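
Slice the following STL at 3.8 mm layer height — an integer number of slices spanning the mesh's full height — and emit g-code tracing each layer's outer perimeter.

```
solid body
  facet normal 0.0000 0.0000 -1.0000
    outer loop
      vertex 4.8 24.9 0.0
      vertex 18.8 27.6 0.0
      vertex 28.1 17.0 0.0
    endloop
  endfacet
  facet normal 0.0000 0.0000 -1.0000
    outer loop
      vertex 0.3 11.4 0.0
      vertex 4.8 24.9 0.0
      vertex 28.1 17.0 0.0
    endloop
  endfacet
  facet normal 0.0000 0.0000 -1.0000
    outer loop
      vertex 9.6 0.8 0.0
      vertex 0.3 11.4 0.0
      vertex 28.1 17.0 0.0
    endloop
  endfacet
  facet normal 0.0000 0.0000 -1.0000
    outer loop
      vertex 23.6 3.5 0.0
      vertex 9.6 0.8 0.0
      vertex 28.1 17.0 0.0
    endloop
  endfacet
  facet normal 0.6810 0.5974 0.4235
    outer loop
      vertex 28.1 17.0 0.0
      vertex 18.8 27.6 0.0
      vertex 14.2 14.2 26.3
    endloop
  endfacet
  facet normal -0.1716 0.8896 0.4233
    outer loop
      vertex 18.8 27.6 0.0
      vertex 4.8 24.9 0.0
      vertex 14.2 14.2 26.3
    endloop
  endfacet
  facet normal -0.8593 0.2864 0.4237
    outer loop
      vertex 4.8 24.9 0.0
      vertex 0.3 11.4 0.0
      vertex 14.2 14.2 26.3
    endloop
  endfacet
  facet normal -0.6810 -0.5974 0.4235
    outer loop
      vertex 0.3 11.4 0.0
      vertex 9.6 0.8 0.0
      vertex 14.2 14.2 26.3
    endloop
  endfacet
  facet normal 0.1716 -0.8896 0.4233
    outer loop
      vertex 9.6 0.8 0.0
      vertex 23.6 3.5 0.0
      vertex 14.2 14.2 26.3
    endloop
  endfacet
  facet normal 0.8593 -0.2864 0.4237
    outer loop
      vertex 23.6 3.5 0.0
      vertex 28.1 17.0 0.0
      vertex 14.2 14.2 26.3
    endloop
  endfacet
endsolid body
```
; perimeter-only toolpath
G21 ; units = mm
G90 ; absolute positioning
G28 ; home
; layer 1
G0 Z3.8
G0 X26.1 Y16.6
G1 X18.1 Y25.7
G1 X6.1 Y23.4
G1 X2.3 Y11.8
G1 X10.3 Y2.7
G1 X22.3 Y5.0
G1 X26.1 Y16.6
; layer 2
G0 Z7.5
G0 X24.1 Y16.2
G1 X17.5 Y23.8
G1 X7.5 Y21.8
G1 X4.3 Y12.2
G1 X10.9 Y4.6
G1 X20.9 Y6.6
G1 X24.1 Y16.2
; layer 3
G0 Z11.3
G0 X22.1 Y15.8
G1 X16.8 Y21.9
G1 X8.8 Y20.3
G1 X6.3 Y12.6
G1 X11.6 Y6.5
G1 X19.6 Y8.1
G1 X22.1 Y15.8
; layer 4
G0 Z15.0
G0 X20.2 Y15.4
G1 X16.2 Y19.9
G1 X10.2 Y18.8
G1 X8.2 Y13.0
G1 X12.2 Y8.5
G1 X18.2 Y9.6
G1 X20.2 Y15.4
; layer 5
G0 Z18.8
G0 X18.2 Y15.0
G1 X15.5 Y18.0
G1 X11.5 Y17.3
G1 X10.2 Y13.4
G1 X12.9 Y10.4
G1 X16.9 Y11.1
G1 X18.2 Y15.0
; layer 6
G0 Z22.5
G0 X16.2 Y14.6
G1 X14.9 Y16.1
G1 X12.9 Y15.7
G1 X12.2 Y13.8
G1 X13.5 Y12.3
G1 X15.5 Y12.7
G1 X16.2 Y14.6
M2 ; end

The solid is a regular 6-sided pyramid, base circumscribed radius ≈ 14.2 mm, apex at z ≈ 26.3 mm. Slicing at Δz = 3.8 mm — 7 equal slices spanning the solid's height, so layer i sits at z = i·h/7 — gives 6 non-empty perimeters. Each is a 6-segment closed polygon; G0 lifts to the layer z and rapids to the start vertex, then G1 traces the edges. The cross-section shrinks linearly with z (the slice at the apex is degenerate and omitted).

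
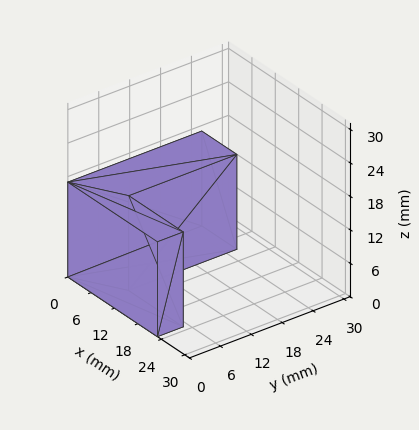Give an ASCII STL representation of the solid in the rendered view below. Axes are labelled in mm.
Reading the render: the shape is an L-shaped prism: outer 23 × 26 mm, arm thicknesses ≈ 5 mm (horizontal) and 9 mm (vertical), extruded 17 mm in z (dimensions read to the nearest mm from the axis ticks). For the STL, each face is triangulated and given an outward normal.

solid part
  facet normal 0.0000 0.0000 -1.0000
    outer loop
      vertex 23.0 5.0 0.0
      vertex 23.0 0.0 0.0
      vertex 0.0 0.0 0.0
    endloop
  endfacet
  facet normal 0.0000 0.0000 -1.0000
    outer loop
      vertex 9.0 5.0 0.0
      vertex 23.0 5.0 0.0
      vertex 0.0 0.0 0.0
    endloop
  endfacet
  facet normal 0.0000 0.0000 -1.0000
    outer loop
      vertex 9.0 26.0 0.0
      vertex 9.0 5.0 0.0
      vertex 0.0 0.0 0.0
    endloop
  endfacet
  facet normal 0.0000 0.0000 -1.0000
    outer loop
      vertex 0.0 26.0 0.0
      vertex 9.0 26.0 0.0
      vertex 0.0 0.0 0.0
    endloop
  endfacet
  facet normal 0.0000 0.0000 1.0000
    outer loop
      vertex 0.0 0.0 17.0
      vertex 23.0 0.0 17.0
      vertex 23.0 5.0 17.0
    endloop
  endfacet
  facet normal 0.0000 0.0000 1.0000
    outer loop
      vertex 0.0 0.0 17.0
      vertex 23.0 5.0 17.0
      vertex 9.0 5.0 17.0
    endloop
  endfacet
  facet normal 0.0000 0.0000 1.0000
    outer loop
      vertex 0.0 0.0 17.0
      vertex 9.0 5.0 17.0
      vertex 9.0 26.0 17.0
    endloop
  endfacet
  facet normal 0.0000 0.0000 1.0000
    outer loop
      vertex 0.0 0.0 17.0
      vertex 9.0 26.0 17.0
      vertex 0.0 26.0 17.0
    endloop
  endfacet
  facet normal 0.0000 -1.0000 0.0000
    outer loop
      vertex 0.0 0.0 0.0
      vertex 23.0 0.0 0.0
      vertex 23.0 0.0 17.0
    endloop
  endfacet
  facet normal 0.0000 -1.0000 0.0000
    outer loop
      vertex 0.0 0.0 0.0
      vertex 23.0 0.0 17.0
      vertex 0.0 0.0 17.0
    endloop
  endfacet
  facet normal 1.0000 0.0000 0.0000
    outer loop
      vertex 23.0 0.0 0.0
      vertex 23.0 5.0 0.0
      vertex 23.0 5.0 17.0
    endloop
  endfacet
  facet normal 1.0000 0.0000 0.0000
    outer loop
      vertex 23.0 0.0 0.0
      vertex 23.0 5.0 17.0
      vertex 23.0 0.0 17.0
    endloop
  endfacet
  facet normal 0.0000 1.0000 0.0000
    outer loop
      vertex 23.0 5.0 0.0
      vertex 9.0 5.0 0.0
      vertex 9.0 5.0 17.0
    endloop
  endfacet
  facet normal 0.0000 1.0000 0.0000
    outer loop
      vertex 23.0 5.0 0.0
      vertex 9.0 5.0 17.0
      vertex 23.0 5.0 17.0
    endloop
  endfacet
  facet normal 1.0000 0.0000 0.0000
    outer loop
      vertex 9.0 5.0 0.0
      vertex 9.0 26.0 0.0
      vertex 9.0 26.0 17.0
    endloop
  endfacet
  facet normal 1.0000 0.0000 0.0000
    outer loop
      vertex 9.0 5.0 0.0
      vertex 9.0 26.0 17.0
      vertex 9.0 5.0 17.0
    endloop
  endfacet
  facet normal 0.0000 1.0000 0.0000
    outer loop
      vertex 9.0 26.0 0.0
      vertex 0.0 26.0 0.0
      vertex 0.0 26.0 17.0
    endloop
  endfacet
  facet normal 0.0000 1.0000 0.0000
    outer loop
      vertex 9.0 26.0 0.0
      vertex 0.0 26.0 17.0
      vertex 9.0 26.0 17.0
    endloop
  endfacet
  facet normal -1.0000 0.0000 0.0000
    outer loop
      vertex 0.0 26.0 0.0
      vertex 0.0 0.0 0.0
      vertex 0.0 0.0 17.0
    endloop
  endfacet
  facet normal -1.0000 0.0000 0.0000
    outer loop
      vertex 0.0 26.0 0.0
      vertex 0.0 0.0 17.0
      vertex 0.0 26.0 17.0
    endloop
  endfacet
endsolid part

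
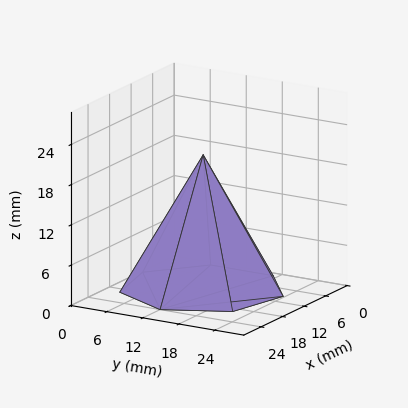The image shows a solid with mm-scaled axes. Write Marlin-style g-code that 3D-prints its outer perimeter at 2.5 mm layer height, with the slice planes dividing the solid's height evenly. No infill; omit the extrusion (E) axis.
Reading the render: the shape is a regular 7-sided pyramid, base circumscribed radius ≈ 12 mm, apex at z ≈ 20 mm (dimensions read to the nearest mm from the axis ticks). For the g-code, the solid's height is divided into equal slices at the stated Δz and each level perimeter traced with G1 moves after a G0 lift.

; perimeter-only toolpath
G21 ; units = mm
G90 ; absolute positioning
G28 ; home
; layer 1
G0 Z2.5
G0 X22.5 Y12.0
G1 X18.6 Y20.2
G1 X9.6 Y22.2
G1 X2.5 Y16.5
G1 X2.5 Y7.5
G1 X9.6 Y1.8
G1 X18.6 Y3.8
G1 X22.5 Y12.0
; layer 2
G0 Z5.0
G0 X21.0 Y12.0
G1 X17.6 Y19.0
G1 X10.0 Y20.8
G1 X3.9 Y15.9
G1 X3.9 Y8.1
G1 X10.0 Y3.2
G1 X17.6 Y5.0
G1 X21.0 Y12.0
; layer 3
G0 Z7.5
G0 X19.5 Y12.0
G1 X16.7 Y17.9
G1 X10.3 Y19.3
G1 X5.2 Y15.2
G1 X5.2 Y8.8
G1 X10.3 Y4.7
G1 X16.7 Y6.1
G1 X19.5 Y12.0
; layer 4
G0 Z10.0
G0 X18.0 Y12.0
G1 X15.8 Y16.7
G1 X10.7 Y17.9
G1 X6.6 Y14.6
G1 X6.6 Y9.4
G1 X10.7 Y6.2
G1 X15.8 Y7.3
G1 X18.0 Y12.0
; layer 5
G0 Z12.5
G0 X16.5 Y12.0
G1 X14.8 Y15.5
G1 X11.0 Y16.4
G1 X8.0 Y13.9
G1 X8.0 Y10.1
G1 X11.0 Y7.6
G1 X14.8 Y8.5
G1 X16.5 Y12.0
; layer 6
G0 Z15.0
G0 X15.0 Y12.0
G1 X13.9 Y14.3
G1 X11.3 Y14.9
G1 X9.3 Y13.3
G1 X9.3 Y10.7
G1 X11.3 Y9.1
G1 X13.9 Y9.7
G1 X15.0 Y12.0
; layer 7
G0 Z17.5
G0 X13.5 Y12.0
G1 X12.9 Y13.2
G1 X11.7 Y13.5
G1 X10.7 Y12.7
G1 X10.7 Y11.3
G1 X11.7 Y10.5
G1 X12.9 Y10.8
G1 X13.5 Y12.0
M2 ; end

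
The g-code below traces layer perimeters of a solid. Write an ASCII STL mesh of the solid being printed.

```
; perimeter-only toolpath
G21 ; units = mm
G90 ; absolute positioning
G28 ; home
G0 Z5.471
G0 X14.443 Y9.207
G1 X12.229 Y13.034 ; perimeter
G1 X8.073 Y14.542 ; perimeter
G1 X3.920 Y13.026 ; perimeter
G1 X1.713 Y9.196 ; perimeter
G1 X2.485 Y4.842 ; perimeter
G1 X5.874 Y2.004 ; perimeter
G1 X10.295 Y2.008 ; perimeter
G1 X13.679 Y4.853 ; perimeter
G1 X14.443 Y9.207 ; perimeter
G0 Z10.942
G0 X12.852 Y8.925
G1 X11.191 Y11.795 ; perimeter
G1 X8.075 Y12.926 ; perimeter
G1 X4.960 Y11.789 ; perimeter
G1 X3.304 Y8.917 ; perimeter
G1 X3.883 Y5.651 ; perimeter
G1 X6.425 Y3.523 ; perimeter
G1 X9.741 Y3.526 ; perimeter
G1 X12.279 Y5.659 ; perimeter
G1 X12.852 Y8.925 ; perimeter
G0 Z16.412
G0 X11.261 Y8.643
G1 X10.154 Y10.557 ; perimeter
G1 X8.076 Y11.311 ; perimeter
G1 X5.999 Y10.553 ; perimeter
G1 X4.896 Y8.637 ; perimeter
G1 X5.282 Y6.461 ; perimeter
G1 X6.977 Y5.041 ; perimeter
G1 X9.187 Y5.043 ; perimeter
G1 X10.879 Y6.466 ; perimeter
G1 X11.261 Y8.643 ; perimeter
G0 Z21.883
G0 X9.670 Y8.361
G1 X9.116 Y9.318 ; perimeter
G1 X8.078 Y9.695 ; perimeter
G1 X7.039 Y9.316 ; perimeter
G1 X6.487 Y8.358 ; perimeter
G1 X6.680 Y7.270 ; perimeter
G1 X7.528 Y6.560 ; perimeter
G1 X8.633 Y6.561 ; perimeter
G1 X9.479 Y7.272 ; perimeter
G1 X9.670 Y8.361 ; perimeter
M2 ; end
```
solid part
  facet normal 0.0000 0.0000 -1.0000
    outer loop
      vertex 8.072 16.158 0.000
      vertex 13.266 14.273 0.000
      vertex 16.034 9.489 0.000
    endloop
  endfacet
  facet normal 0.0000 0.0000 -1.0000
    outer loop
      vertex 2.880 14.263 0.000
      vertex 8.072 16.158 0.000
      vertex 16.034 9.489 0.000
    endloop
  endfacet
  facet normal 0.0000 0.0000 -1.0000
    outer loop
      vertex 0.121 9.475 0.000
      vertex 2.880 14.263 0.000
      vertex 16.034 9.489 0.000
    endloop
  endfacet
  facet normal 0.0000 0.0000 -1.0000
    outer loop
      vertex 1.086 4.033 0.000
      vertex 0.121 9.475 0.000
      vertex 16.034 9.489 0.000
    endloop
  endfacet
  facet normal 0.0000 0.0000 -1.0000
    outer loop
      vertex 5.323 0.485 0.000
      vertex 1.086 4.033 0.000
      vertex 16.034 9.489 0.000
    endloop
  endfacet
  facet normal 0.0000 0.0000 -1.0000
    outer loop
      vertex 10.849 0.490 0.000
      vertex 5.323 0.485 0.000
      vertex 16.034 9.489 0.000
    endloop
  endfacet
  facet normal 0.0000 0.0000 -1.0000
    outer loop
      vertex 15.079 4.046 0.000
      vertex 10.849 0.490 0.000
      vertex 16.034 9.489 0.000
    endloop
  endfacet
  facet normal 0.8340 0.4826 0.2674
    outer loop
      vertex 16.034 9.489 0.000
      vertex 13.266 14.273 0.000
      vertex 8.079 8.079 27.354
    endloop
  endfacet
  facet normal 0.3287 0.9058 0.2674
    outer loop
      vertex 13.266 14.273 0.000
      vertex 8.072 16.158 0.000
      vertex 8.079 8.079 27.354
    endloop
  endfacet
  facet normal -0.3304 0.9052 0.2674
    outer loop
      vertex 8.072 16.158 0.000
      vertex 2.880 14.263 0.000
      vertex 8.079 8.079 27.354
    endloop
  endfacet
  facet normal -0.8349 0.4811 0.2674
    outer loop
      vertex 2.880 14.263 0.000
      vertex 0.121 9.475 0.000
      vertex 8.079 8.079 27.354
    endloop
  endfacet
  facet normal -0.9488 -0.1682 0.2674
    outer loop
      vertex 0.121 9.475 0.000
      vertex 1.086 4.033 0.000
      vertex 8.079 8.079 27.354
    endloop
  endfacet
  facet normal -0.6186 -0.7388 0.2674
    outer loop
      vertex 1.086 4.033 0.000
      vertex 5.323 0.485 0.000
      vertex 8.079 8.079 27.354
    endloop
  endfacet
  facet normal 0.0009 -0.9636 0.2674
    outer loop
      vertex 5.323 0.485 0.000
      vertex 10.849 0.490 0.000
      vertex 8.079 8.079 27.354
    endloop
  endfacet
  facet normal 0.6201 -0.7376 0.2674
    outer loop
      vertex 10.849 0.490 0.000
      vertex 15.079 4.046 0.000
      vertex 8.079 8.079 27.354
    endloop
  endfacet
  facet normal 0.9491 -0.1665 0.2674
    outer loop
      vertex 15.079 4.046 0.000
      vertex 16.034 9.489 0.000
      vertex 8.079 8.079 27.354
    endloop
  endfacet
endsolid part

The G0 Z moves step by Δz≈5.471 mm. The G1 loops shrink linearly with z, so the solid tapers from its base footprint up to z≈27.4. Closing with a flat bottom cap and the tapered top and triangulating gives 16 facets — a regular 9-sided pyramid, base circumscribed radius ≈ 8.08 mm, apex at z ≈ 27.4 mm.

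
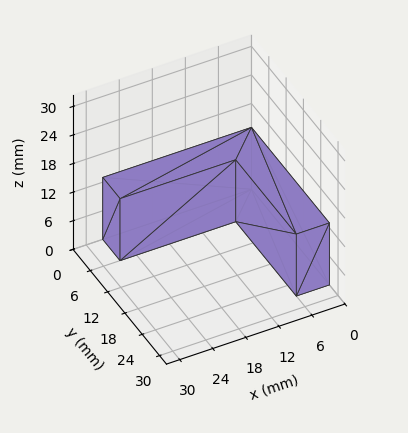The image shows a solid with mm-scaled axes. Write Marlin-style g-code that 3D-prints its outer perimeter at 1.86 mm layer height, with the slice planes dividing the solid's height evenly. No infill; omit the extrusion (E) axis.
Reading the render: the shape is an L-shaped prism: outer 27 × 27 mm, arm thicknesses ≈ 6 mm (horizontal) and 6 mm (vertical), extruded 13 mm in z (dimensions read to the nearest mm from the axis ticks). For the g-code, the solid's height is divided into equal slices at the stated Δz and each level perimeter traced with G1 moves after a G0 lift.

; perimeter-only toolpath
G21 ; units = mm
G90 ; absolute positioning
G28 ; home
; layer 1
G0 Z1.86
G0 X0.00 Y0.00
G1 X27.00 Y0.00
G1 X27.00 Y6.00
G1 X6.00 Y6.00
G1 X6.00 Y27.00
G1 X0.00 Y27.00
G1 X0.00 Y0.00
; layer 2
G0 Z3.71
G0 X0.00 Y0.00
G1 X27.00 Y0.00
G1 X27.00 Y6.00
G1 X6.00 Y6.00
G1 X6.00 Y27.00
G1 X0.00 Y27.00
G1 X0.00 Y0.00
; layer 3
G0 Z5.57
G0 X0.00 Y0.00
G1 X27.00 Y0.00
G1 X27.00 Y6.00
G1 X6.00 Y6.00
G1 X6.00 Y27.00
G1 X0.00 Y27.00
G1 X0.00 Y0.00
; layer 4
G0 Z7.43
G0 X0.00 Y0.00
G1 X27.00 Y0.00
G1 X27.00 Y6.00
G1 X6.00 Y6.00
G1 X6.00 Y27.00
G1 X0.00 Y27.00
G1 X0.00 Y0.00
; layer 5
G0 Z9.29
G0 X0.00 Y0.00
G1 X27.00 Y0.00
G1 X27.00 Y6.00
G1 X6.00 Y6.00
G1 X6.00 Y27.00
G1 X0.00 Y27.00
G1 X0.00 Y0.00
; layer 6
G0 Z11.14
G0 X0.00 Y0.00
G1 X27.00 Y0.00
G1 X27.00 Y6.00
G1 X6.00 Y6.00
G1 X6.00 Y27.00
G1 X0.00 Y27.00
G1 X0.00 Y0.00
; layer 7
G0 Z13.00
G0 X0.00 Y0.00
G1 X27.00 Y0.00
G1 X27.00 Y6.00
G1 X6.00 Y6.00
G1 X6.00 Y27.00
G1 X0.00 Y27.00
G1 X0.00 Y0.00
M2 ; end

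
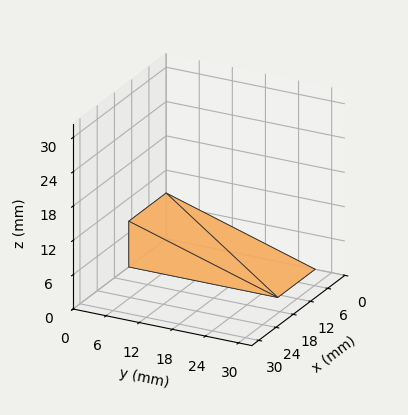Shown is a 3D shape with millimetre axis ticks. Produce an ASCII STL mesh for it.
Reading the render: the shape is a wedge (ramp): 13 × 27 mm base, rising to 8 mm along the y=0 edge and sloping linearly to z=0 at y=27 (dimensions read to the nearest mm from the axis ticks). For the STL, each face is triangulated and given an outward normal.

solid part
  facet normal 0.0000 0.0000 -1.0000
    outer loop
      vertex 13.00 27.00 0.00
      vertex 13.00 0.00 0.00
      vertex 0.00 0.00 0.00
    endloop
  endfacet
  facet normal 0.0000 0.0000 -1.0000
    outer loop
      vertex 0.00 27.00 0.00
      vertex 13.00 27.00 0.00
      vertex 0.00 0.00 0.00
    endloop
  endfacet
  facet normal 0.0000 -1.0000 0.0000
    outer loop
      vertex 0.00 0.00 0.00
      vertex 13.00 0.00 0.00
      vertex 13.00 0.00 8.00
    endloop
  endfacet
  facet normal 0.0000 -1.0000 0.0000
    outer loop
      vertex 0.00 0.00 0.00
      vertex 13.00 0.00 8.00
      vertex 0.00 0.00 8.00
    endloop
  endfacet
  facet normal 0.0000 0.2841 0.9588
    outer loop
      vertex 0.00 0.00 8.00
      vertex 13.00 0.00 8.00
      vertex 13.00 27.00 0.00
    endloop
  endfacet
  facet normal 0.0000 0.2841 0.9588
    outer loop
      vertex 0.00 0.00 8.00
      vertex 13.00 27.00 0.00
      vertex 0.00 27.00 0.00
    endloop
  endfacet
  facet normal -1.0000 0.0000 0.0000
    outer loop
      vertex 0.00 0.00 8.00
      vertex 0.00 27.00 0.00
      vertex 0.00 0.00 0.00
    endloop
  endfacet
  facet normal 1.0000 0.0000 0.0000
    outer loop
      vertex 13.00 0.00 0.00
      vertex 13.00 27.00 0.00
      vertex 13.00 0.00 8.00
    endloop
  endfacet
endsolid part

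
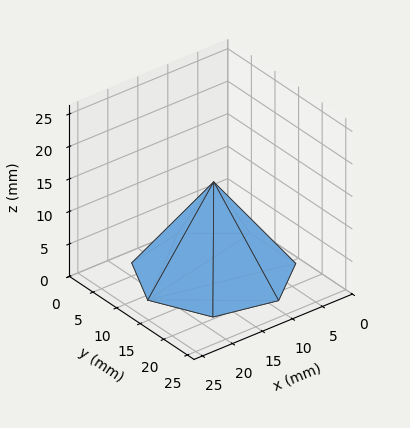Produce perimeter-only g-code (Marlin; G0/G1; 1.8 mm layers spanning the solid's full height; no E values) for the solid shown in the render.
Reading the render: the shape is a regular 7-sided pyramid, base circumscribed radius ≈ 11 mm, apex at z ≈ 14 mm (dimensions read to the nearest mm from the axis ticks). For the g-code, the solid's height is divided into equal slices at the stated Δz and each level perimeter traced with G1 moves after a G0 lift.

; perimeter-only toolpath
G21 ; units = mm
G90 ; absolute positioning
G28 ; home
; layer 1
G0 Z1.8
G0 X20.6 Y11.0
G1 X17.0 Y18.5
G1 X8.9 Y20.4
G1 X2.3 Y15.2
G1 X2.3 Y6.8
G1 X8.9 Y1.6
G1 X17.0 Y3.5
G1 X20.6 Y11.0
; layer 2
G0 Z3.5
G0 X19.2 Y11.0
G1 X16.2 Y17.5
G1 X9.2 Y19.0
G1 X3.6 Y14.6
G1 X3.6 Y7.4
G1 X9.2 Y3.0
G1 X16.2 Y4.5
G1 X19.2 Y11.0
; layer 3
G0 Z5.2
G0 X17.9 Y11.0
G1 X15.3 Y16.4
G1 X9.5 Y17.7
G1 X4.8 Y14.0
G1 X4.8 Y8.0
G1 X9.5 Y4.3
G1 X15.3 Y5.6
G1 X17.9 Y11.0
; layer 4
G0 Z7.0
G0 X16.5 Y11.0
G1 X14.4 Y15.3
G1 X9.8 Y16.4
G1 X6.0 Y13.4
G1 X6.0 Y8.6
G1 X9.8 Y5.7
G1 X14.4 Y6.7
G1 X16.5 Y11.0
; layer 5
G0 Z8.8
G0 X15.1 Y11.0
G1 X13.6 Y14.2
G1 X10.1 Y15.0
G1 X7.3 Y12.8
G1 X7.3 Y9.2
G1 X10.1 Y7.0
G1 X13.6 Y7.8
G1 X15.1 Y11.0
; layer 6
G0 Z10.5
G0 X13.8 Y11.0
G1 X12.7 Y13.2
G1 X10.4 Y13.7
G1 X8.5 Y12.2
G1 X8.5 Y9.8
G1 X10.4 Y8.3
G1 X12.7 Y8.8
G1 X13.8 Y11.0
; layer 7
G0 Z12.2
G0 X12.4 Y11.0
G1 X11.9 Y12.1
G1 X10.7 Y12.3
G1 X9.8 Y11.6
G1 X9.8 Y10.4
G1 X10.7 Y9.7
G1 X11.9 Y9.9
G1 X12.4 Y11.0
M2 ; end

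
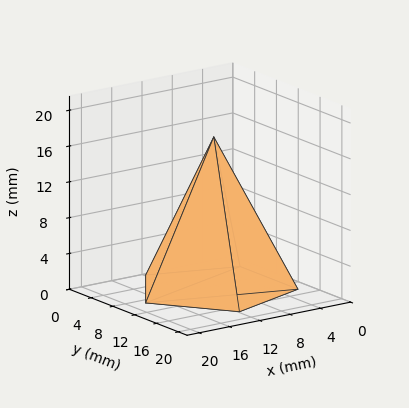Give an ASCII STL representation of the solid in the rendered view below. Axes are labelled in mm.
Reading the render: the shape is a regular 5-sided pyramid, base circumscribed radius ≈ 9 mm, apex at z ≈ 17 mm (dimensions read to the nearest mm from the axis ticks). For the STL, each face is triangulated and given an outward normal.

solid part
  facet normal 0.0000 0.0000 -1.0000
    outer loop
      vertex 1.7 14.3 0.0
      vertex 11.8 17.6 0.0
      vertex 18.0 9.0 0.0
    endloop
  endfacet
  facet normal 0.0000 0.0000 -1.0000
    outer loop
      vertex 1.7 3.7 0.0
      vertex 1.7 14.3 0.0
      vertex 18.0 9.0 0.0
    endloop
  endfacet
  facet normal 0.0000 0.0000 -1.0000
    outer loop
      vertex 11.8 0.4 0.0
      vertex 1.7 3.7 0.0
      vertex 18.0 9.0 0.0
    endloop
  endfacet
  facet normal 0.7454 0.5373 0.3946
    outer loop
      vertex 18.0 9.0 0.0
      vertex 11.8 17.6 0.0
      vertex 9.0 9.0 17.0
    endloop
  endfacet
  facet normal -0.2853 0.8733 0.3948
    outer loop
      vertex 11.8 17.6 0.0
      vertex 1.7 14.3 0.0
      vertex 9.0 9.0 17.0
    endloop
  endfacet
  facet normal -0.9189 0.0000 0.3946
    outer loop
      vertex 1.7 14.3 0.0
      vertex 1.7 3.7 0.0
      vertex 9.0 9.0 17.0
    endloop
  endfacet
  facet normal -0.2853 -0.8733 0.3948
    outer loop
      vertex 1.7 3.7 0.0
      vertex 11.8 0.4 0.0
      vertex 9.0 9.0 17.0
    endloop
  endfacet
  facet normal 0.7454 -0.5373 0.3946
    outer loop
      vertex 11.8 0.4 0.0
      vertex 18.0 9.0 0.0
      vertex 9.0 9.0 17.0
    endloop
  endfacet
endsolid part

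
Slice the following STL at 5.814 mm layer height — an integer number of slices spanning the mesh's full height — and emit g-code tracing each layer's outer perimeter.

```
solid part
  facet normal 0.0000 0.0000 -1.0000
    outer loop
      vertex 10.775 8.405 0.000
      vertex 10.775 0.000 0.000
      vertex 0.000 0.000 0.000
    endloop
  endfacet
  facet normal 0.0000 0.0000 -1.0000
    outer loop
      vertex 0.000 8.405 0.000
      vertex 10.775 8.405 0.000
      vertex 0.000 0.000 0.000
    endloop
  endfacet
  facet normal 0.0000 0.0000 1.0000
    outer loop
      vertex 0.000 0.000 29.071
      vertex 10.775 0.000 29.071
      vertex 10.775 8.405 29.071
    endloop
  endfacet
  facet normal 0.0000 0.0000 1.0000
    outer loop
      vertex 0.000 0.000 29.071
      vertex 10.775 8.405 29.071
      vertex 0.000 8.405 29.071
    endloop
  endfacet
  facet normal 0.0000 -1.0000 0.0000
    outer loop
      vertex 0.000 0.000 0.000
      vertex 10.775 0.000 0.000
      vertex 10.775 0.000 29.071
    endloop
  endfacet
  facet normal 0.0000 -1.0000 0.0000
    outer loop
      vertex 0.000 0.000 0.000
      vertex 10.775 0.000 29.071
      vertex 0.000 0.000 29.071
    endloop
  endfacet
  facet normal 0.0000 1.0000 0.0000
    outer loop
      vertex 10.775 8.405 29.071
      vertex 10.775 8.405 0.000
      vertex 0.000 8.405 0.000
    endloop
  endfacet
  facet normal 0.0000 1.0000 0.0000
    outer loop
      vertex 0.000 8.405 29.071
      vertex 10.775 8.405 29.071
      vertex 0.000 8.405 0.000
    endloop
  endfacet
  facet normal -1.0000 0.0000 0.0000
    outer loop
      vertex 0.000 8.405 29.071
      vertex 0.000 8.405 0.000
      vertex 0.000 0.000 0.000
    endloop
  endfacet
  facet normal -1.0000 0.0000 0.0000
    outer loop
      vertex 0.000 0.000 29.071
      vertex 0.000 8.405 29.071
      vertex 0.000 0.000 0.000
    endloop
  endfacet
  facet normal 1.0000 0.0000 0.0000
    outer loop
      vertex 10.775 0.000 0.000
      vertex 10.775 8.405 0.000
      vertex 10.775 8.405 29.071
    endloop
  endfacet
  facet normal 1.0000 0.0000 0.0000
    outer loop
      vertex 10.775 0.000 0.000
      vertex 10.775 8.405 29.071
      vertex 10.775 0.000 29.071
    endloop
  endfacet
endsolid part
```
; perimeter-only toolpath
G21 ; units = mm
G90 ; absolute positioning
G28 ; home
; layer 1
G0 Z5.814
G0 X0.000 Y0.000
G1 X10.775 Y0.000
G1 X10.775 Y8.405
G1 X0.000 Y8.405
G1 X0.000 Y0.000
; layer 2
G0 Z11.628
G0 X0.000 Y0.000
G1 X10.775 Y0.000
G1 X10.775 Y8.405
G1 X0.000 Y8.405
G1 X0.000 Y0.000
; layer 3
G0 Z17.443
G0 X0.000 Y0.000
G1 X10.775 Y0.000
G1 X10.775 Y8.405
G1 X0.000 Y8.405
G1 X0.000 Y0.000
; layer 4
G0 Z23.257
G0 X0.000 Y0.000
G1 X10.775 Y0.000
G1 X10.775 Y8.405
G1 X0.000 Y8.405
G1 X0.000 Y0.000
; layer 5
G0 Z29.071
G0 X0.000 Y0.000
G1 X10.775 Y0.000
G1 X10.775 Y8.405
G1 X0.000 Y8.405
G1 X0.000 Y0.000
M2 ; end

The solid is a rectangular box, roughly 10.8 × 8.4 mm footprint and 29.1 mm tall. Slicing at Δz = 5.814 mm — 5 equal slices spanning the solid's height, so layer i sits at z = i·h/5 — gives 5 non-empty perimeters. Each is a 4-segment closed polygon; G0 lifts to the layer z and rapids to the start vertex, then G1 traces the edges.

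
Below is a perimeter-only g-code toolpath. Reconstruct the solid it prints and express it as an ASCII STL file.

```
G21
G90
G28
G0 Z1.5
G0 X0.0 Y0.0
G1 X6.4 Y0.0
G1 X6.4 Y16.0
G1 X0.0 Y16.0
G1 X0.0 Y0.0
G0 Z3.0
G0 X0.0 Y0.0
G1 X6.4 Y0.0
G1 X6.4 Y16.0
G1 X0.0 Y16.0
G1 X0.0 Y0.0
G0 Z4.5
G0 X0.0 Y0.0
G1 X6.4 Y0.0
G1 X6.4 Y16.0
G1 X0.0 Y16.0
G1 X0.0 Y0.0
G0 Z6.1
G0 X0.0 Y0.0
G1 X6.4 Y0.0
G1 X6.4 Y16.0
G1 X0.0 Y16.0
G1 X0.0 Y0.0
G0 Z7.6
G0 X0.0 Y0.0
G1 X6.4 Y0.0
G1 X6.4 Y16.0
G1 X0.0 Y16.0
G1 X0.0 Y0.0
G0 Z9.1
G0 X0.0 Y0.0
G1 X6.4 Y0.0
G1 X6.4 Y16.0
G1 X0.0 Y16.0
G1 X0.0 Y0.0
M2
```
solid part
  facet normal 0.0000 0.0000 -1.0000
    outer loop
      vertex 6.4 16.0 0.0
      vertex 6.4 0.0 0.0
      vertex 0.0 0.0 0.0
    endloop
  endfacet
  facet normal 0.0000 0.0000 -1.0000
    outer loop
      vertex 0.0 16.0 0.0
      vertex 6.4 16.0 0.0
      vertex 0.0 0.0 0.0
    endloop
  endfacet
  facet normal 0.0000 0.0000 1.0000
    outer loop
      vertex 0.0 0.0 9.1
      vertex 6.4 0.0 9.1
      vertex 6.4 16.0 9.1
    endloop
  endfacet
  facet normal 0.0000 0.0000 1.0000
    outer loop
      vertex 0.0 0.0 9.1
      vertex 6.4 16.0 9.1
      vertex 0.0 16.0 9.1
    endloop
  endfacet
  facet normal 0.0000 -1.0000 0.0000
    outer loop
      vertex 0.0 0.0 0.0
      vertex 6.4 0.0 0.0
      vertex 6.4 0.0 9.1
    endloop
  endfacet
  facet normal 0.0000 -1.0000 0.0000
    outer loop
      vertex 0.0 0.0 0.0
      vertex 6.4 0.0 9.1
      vertex 0.0 0.0 9.1
    endloop
  endfacet
  facet normal 0.0000 1.0000 0.0000
    outer loop
      vertex 6.4 16.0 9.1
      vertex 6.4 16.0 0.0
      vertex 0.0 16.0 0.0
    endloop
  endfacet
  facet normal 0.0000 1.0000 0.0000
    outer loop
      vertex 0.0 16.0 9.1
      vertex 6.4 16.0 9.1
      vertex 0.0 16.0 0.0
    endloop
  endfacet
  facet normal -1.0000 0.0000 0.0000
    outer loop
      vertex 0.0 16.0 9.1
      vertex 0.0 16.0 0.0
      vertex 0.0 0.0 0.0
    endloop
  endfacet
  facet normal -1.0000 0.0000 0.0000
    outer loop
      vertex 0.0 0.0 9.1
      vertex 0.0 16.0 9.1
      vertex 0.0 0.0 0.0
    endloop
  endfacet
  facet normal 1.0000 0.0000 0.0000
    outer loop
      vertex 6.4 0.0 0.0
      vertex 6.4 16.0 0.0
      vertex 6.4 16.0 9.1
    endloop
  endfacet
  facet normal 1.0000 0.0000 0.0000
    outer loop
      vertex 6.4 0.0 0.0
      vertex 6.4 16.0 9.1
      vertex 6.4 0.0 9.1
    endloop
  endfacet
endsolid part

The G0 Z moves step by Δz≈1.5 mm. Every layer's G1 loop is the same polygon, so the solid is a straight extrusion of it from z=0 to z≈9.1. Closing with flat bottom and top caps and triangulating gives 12 facets — a rectangular box, roughly 6.4 × 16 mm footprint and 9.1 mm tall.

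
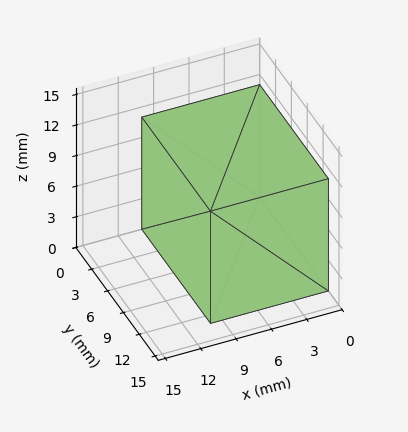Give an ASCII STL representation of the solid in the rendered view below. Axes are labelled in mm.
Reading the render: the shape is a rectangular box, roughly 10 × 13 mm footprint and 11 mm tall (dimensions read to the nearest mm from the axis ticks). For the STL, each face is triangulated and given an outward normal.

solid part
  facet normal 0.0000 0.0000 -1.0000
    outer loop
      vertex 10.00 13.00 0.00
      vertex 10.00 0.00 0.00
      vertex 0.00 0.00 0.00
    endloop
  endfacet
  facet normal 0.0000 0.0000 -1.0000
    outer loop
      vertex 0.00 13.00 0.00
      vertex 10.00 13.00 0.00
      vertex 0.00 0.00 0.00
    endloop
  endfacet
  facet normal 0.0000 0.0000 1.0000
    outer loop
      vertex 0.00 0.00 11.00
      vertex 10.00 0.00 11.00
      vertex 10.00 13.00 11.00
    endloop
  endfacet
  facet normal 0.0000 0.0000 1.0000
    outer loop
      vertex 0.00 0.00 11.00
      vertex 10.00 13.00 11.00
      vertex 0.00 13.00 11.00
    endloop
  endfacet
  facet normal 0.0000 -1.0000 0.0000
    outer loop
      vertex 0.00 0.00 0.00
      vertex 10.00 0.00 0.00
      vertex 10.00 0.00 11.00
    endloop
  endfacet
  facet normal 0.0000 -1.0000 0.0000
    outer loop
      vertex 0.00 0.00 0.00
      vertex 10.00 0.00 11.00
      vertex 0.00 0.00 11.00
    endloop
  endfacet
  facet normal 0.0000 1.0000 0.0000
    outer loop
      vertex 10.00 13.00 11.00
      vertex 10.00 13.00 0.00
      vertex 0.00 13.00 0.00
    endloop
  endfacet
  facet normal 0.0000 1.0000 0.0000
    outer loop
      vertex 0.00 13.00 11.00
      vertex 10.00 13.00 11.00
      vertex 0.00 13.00 0.00
    endloop
  endfacet
  facet normal -1.0000 0.0000 0.0000
    outer loop
      vertex 0.00 13.00 11.00
      vertex 0.00 13.00 0.00
      vertex 0.00 0.00 0.00
    endloop
  endfacet
  facet normal -1.0000 0.0000 0.0000
    outer loop
      vertex 0.00 0.00 11.00
      vertex 0.00 13.00 11.00
      vertex 0.00 0.00 0.00
    endloop
  endfacet
  facet normal 1.0000 0.0000 0.0000
    outer loop
      vertex 10.00 0.00 0.00
      vertex 10.00 13.00 0.00
      vertex 10.00 13.00 11.00
    endloop
  endfacet
  facet normal 1.0000 0.0000 0.0000
    outer loop
      vertex 10.00 0.00 0.00
      vertex 10.00 13.00 11.00
      vertex 10.00 0.00 11.00
    endloop
  endfacet
endsolid part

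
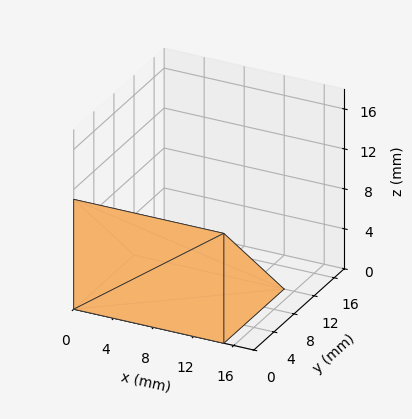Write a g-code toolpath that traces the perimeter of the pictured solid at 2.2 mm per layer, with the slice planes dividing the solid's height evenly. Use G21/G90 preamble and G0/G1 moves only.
Reading the render: the shape is a wedge (ramp): 15 × 12 mm base, rising to 11 mm along the y=0 edge and sloping linearly to z=0 at y=12 (dimensions read to the nearest mm from the axis ticks). For the g-code, the solid's height is divided into equal slices at the stated Δz and each level perimeter traced with G1 moves after a G0 lift.

; perimeter-only toolpath
G21 ; units = mm
G90 ; absolute positioning
G28 ; home
; layer 1
G0 Z2.2
G0 X0.0 Y0.0
G1 X15.0 Y0.0
G1 X15.0 Y9.6
G1 X0.0 Y9.6
G1 X0.0 Y0.0
; layer 2
G0 Z4.4
G0 X0.0 Y0.0
G1 X15.0 Y0.0
G1 X15.0 Y7.2
G1 X0.0 Y7.2
G1 X0.0 Y0.0
; layer 3
G0 Z6.6
G0 X0.0 Y0.0
G1 X15.0 Y0.0
G1 X15.0 Y4.8
G1 X0.0 Y4.8
G1 X0.0 Y0.0
; layer 4
G0 Z8.8
G0 X0.0 Y0.0
G1 X15.0 Y0.0
G1 X15.0 Y2.4
G1 X0.0 Y2.4
G1 X0.0 Y0.0
M2 ; end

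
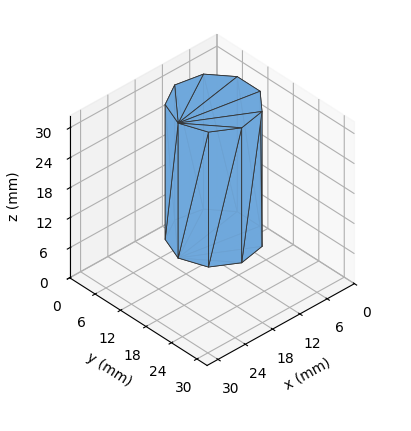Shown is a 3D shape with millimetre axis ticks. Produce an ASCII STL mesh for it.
Reading the render: the shape is a regular 9-sided prism (a cylinder approximated with 9 flat sides), circumscribed radius ≈ 8 mm, height ≈ 27 mm (dimensions read to the nearest mm from the axis ticks). For the STL, each face is triangulated and given an outward normal.

solid part
  facet normal 0.0000 0.0000 -1.0000
    outer loop
      vertex 9.4 15.9 0.0
      vertex 14.1 13.1 0.0
      vertex 16.0 8.0 0.0
    endloop
  endfacet
  facet normal 0.0000 0.0000 -1.0000
    outer loop
      vertex 4.0 14.9 0.0
      vertex 9.4 15.9 0.0
      vertex 16.0 8.0 0.0
    endloop
  endfacet
  facet normal 0.0000 0.0000 -1.0000
    outer loop
      vertex 0.5 10.7 0.0
      vertex 4.0 14.9 0.0
      vertex 16.0 8.0 0.0
    endloop
  endfacet
  facet normal 0.0000 0.0000 -1.0000
    outer loop
      vertex 0.5 5.3 0.0
      vertex 0.5 10.7 0.0
      vertex 16.0 8.0 0.0
    endloop
  endfacet
  facet normal 0.0000 0.0000 -1.0000
    outer loop
      vertex 4.0 1.1 0.0
      vertex 0.5 5.3 0.0
      vertex 16.0 8.0 0.0
    endloop
  endfacet
  facet normal 0.0000 0.0000 -1.0000
    outer loop
      vertex 9.4 0.1 0.0
      vertex 4.0 1.1 0.0
      vertex 16.0 8.0 0.0
    endloop
  endfacet
  facet normal 0.0000 0.0000 -1.0000
    outer loop
      vertex 14.1 2.9 0.0
      vertex 9.4 0.1 0.0
      vertex 16.0 8.0 0.0
    endloop
  endfacet
  facet normal 0.0000 0.0000 1.0000
    outer loop
      vertex 16.0 8.0 27.0
      vertex 14.1 13.1 27.0
      vertex 9.4 15.9 27.0
    endloop
  endfacet
  facet normal 0.0000 0.0000 1.0000
    outer loop
      vertex 16.0 8.0 27.0
      vertex 9.4 15.9 27.0
      vertex 4.0 14.9 27.0
    endloop
  endfacet
  facet normal 0.0000 0.0000 1.0000
    outer loop
      vertex 16.0 8.0 27.0
      vertex 4.0 14.9 27.0
      vertex 0.5 10.7 27.0
    endloop
  endfacet
  facet normal 0.0000 0.0000 1.0000
    outer loop
      vertex 16.0 8.0 27.0
      vertex 0.5 10.7 27.0
      vertex 0.5 5.3 27.0
    endloop
  endfacet
  facet normal 0.0000 0.0000 1.0000
    outer loop
      vertex 16.0 8.0 27.0
      vertex 0.5 5.3 27.0
      vertex 4.0 1.1 27.0
    endloop
  endfacet
  facet normal 0.0000 0.0000 1.0000
    outer loop
      vertex 16.0 8.0 27.0
      vertex 4.0 1.1 27.0
      vertex 9.4 0.1 27.0
    endloop
  endfacet
  facet normal 0.0000 0.0000 1.0000
    outer loop
      vertex 16.0 8.0 27.0
      vertex 9.4 0.1 27.0
      vertex 14.1 2.9 27.0
    endloop
  endfacet
  facet normal 0.9371 0.3491 0.0000
    outer loop
      vertex 16.0 8.0 0.0
      vertex 14.1 13.1 0.0
      vertex 14.1 13.1 27.0
    endloop
  endfacet
  facet normal 0.9371 0.3491 0.0000
    outer loop
      vertex 16.0 8.0 0.0
      vertex 14.1 13.1 27.0
      vertex 16.0 8.0 27.0
    endloop
  endfacet
  facet normal 0.5118 0.8591 0.0000
    outer loop
      vertex 14.1 13.1 0.0
      vertex 9.4 15.9 0.0
      vertex 9.4 15.9 27.0
    endloop
  endfacet
  facet normal 0.5118 0.8591 0.0000
    outer loop
      vertex 14.1 13.1 0.0
      vertex 9.4 15.9 27.0
      vertex 14.1 13.1 27.0
    endloop
  endfacet
  facet normal -0.1821 0.9833 0.0000
    outer loop
      vertex 9.4 15.9 0.0
      vertex 4.0 14.9 0.0
      vertex 4.0 14.9 27.0
    endloop
  endfacet
  facet normal -0.1821 0.9833 0.0000
    outer loop
      vertex 9.4 15.9 0.0
      vertex 4.0 14.9 27.0
      vertex 9.4 15.9 27.0
    endloop
  endfacet
  facet normal -0.7682 0.6402 0.0000
    outer loop
      vertex 4.0 14.9 0.0
      vertex 0.5 10.7 0.0
      vertex 0.5 10.7 27.0
    endloop
  endfacet
  facet normal -0.7682 0.6402 0.0000
    outer loop
      vertex 4.0 14.9 0.0
      vertex 0.5 10.7 27.0
      vertex 4.0 14.9 27.0
    endloop
  endfacet
  facet normal -1.0000 0.0000 0.0000
    outer loop
      vertex 0.5 10.7 0.0
      vertex 0.5 5.3 0.0
      vertex 0.5 5.3 27.0
    endloop
  endfacet
  facet normal -1.0000 0.0000 0.0000
    outer loop
      vertex 0.5 10.7 0.0
      vertex 0.5 5.3 27.0
      vertex 0.5 10.7 27.0
    endloop
  endfacet
  facet normal -0.7682 -0.6402 0.0000
    outer loop
      vertex 0.5 5.3 0.0
      vertex 4.0 1.1 0.0
      vertex 4.0 1.1 27.0
    endloop
  endfacet
  facet normal -0.7682 -0.6402 0.0000
    outer loop
      vertex 0.5 5.3 0.0
      vertex 4.0 1.1 27.0
      vertex 0.5 5.3 27.0
    endloop
  endfacet
  facet normal -0.1821 -0.9833 0.0000
    outer loop
      vertex 4.0 1.1 0.0
      vertex 9.4 0.1 0.0
      vertex 9.4 0.1 27.0
    endloop
  endfacet
  facet normal -0.1821 -0.9833 0.0000
    outer loop
      vertex 4.0 1.1 0.0
      vertex 9.4 0.1 27.0
      vertex 4.0 1.1 27.0
    endloop
  endfacet
  facet normal 0.5118 -0.8591 0.0000
    outer loop
      vertex 9.4 0.1 0.0
      vertex 14.1 2.9 0.0
      vertex 14.1 2.9 27.0
    endloop
  endfacet
  facet normal 0.5118 -0.8591 0.0000
    outer loop
      vertex 9.4 0.1 0.0
      vertex 14.1 2.9 27.0
      vertex 9.4 0.1 27.0
    endloop
  endfacet
  facet normal 0.9371 -0.3491 0.0000
    outer loop
      vertex 14.1 2.9 0.0
      vertex 16.0 8.0 0.0
      vertex 16.0 8.0 27.0
    endloop
  endfacet
  facet normal 0.9371 -0.3491 0.0000
    outer loop
      vertex 14.1 2.9 0.0
      vertex 16.0 8.0 27.0
      vertex 14.1 2.9 27.0
    endloop
  endfacet
endsolid part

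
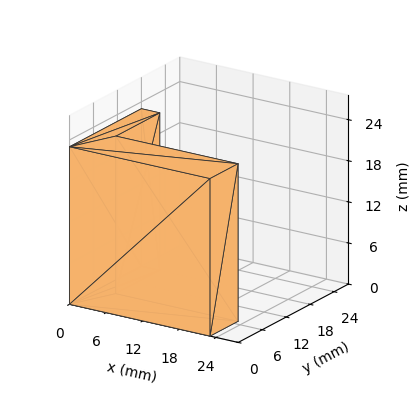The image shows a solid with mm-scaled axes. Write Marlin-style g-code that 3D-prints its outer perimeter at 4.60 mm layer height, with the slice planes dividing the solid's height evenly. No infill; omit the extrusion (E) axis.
Reading the render: the shape is an L-shaped prism: outer 23 × 18 mm, arm thicknesses ≈ 7 mm (horizontal) and 3 mm (vertical), extruded 23 mm in z (dimensions read to the nearest mm from the axis ticks). For the g-code, the solid's height is divided into equal slices at the stated Δz and each level perimeter traced with G1 moves after a G0 lift.

; perimeter-only toolpath
G21 ; units = mm
G90 ; absolute positioning
G28 ; home
; layer 1
G0 Z4.60
G0 X0.00 Y0.00
G1 X23.00 Y0.00
G1 X23.00 Y7.00
G1 X3.00 Y7.00
G1 X3.00 Y18.00
G1 X0.00 Y18.00
G1 X0.00 Y0.00
; layer 2
G0 Z9.20
G0 X0.00 Y0.00
G1 X23.00 Y0.00
G1 X23.00 Y7.00
G1 X3.00 Y7.00
G1 X3.00 Y18.00
G1 X0.00 Y18.00
G1 X0.00 Y0.00
; layer 3
G0 Z13.80
G0 X0.00 Y0.00
G1 X23.00 Y0.00
G1 X23.00 Y7.00
G1 X3.00 Y7.00
G1 X3.00 Y18.00
G1 X0.00 Y18.00
G1 X0.00 Y0.00
; layer 4
G0 Z18.40
G0 X0.00 Y0.00
G1 X23.00 Y0.00
G1 X23.00 Y7.00
G1 X3.00 Y7.00
G1 X3.00 Y18.00
G1 X0.00 Y18.00
G1 X0.00 Y0.00
; layer 5
G0 Z23.00
G0 X0.00 Y0.00
G1 X23.00 Y0.00
G1 X23.00 Y7.00
G1 X3.00 Y7.00
G1 X3.00 Y18.00
G1 X0.00 Y18.00
G1 X0.00 Y0.00
M2 ; end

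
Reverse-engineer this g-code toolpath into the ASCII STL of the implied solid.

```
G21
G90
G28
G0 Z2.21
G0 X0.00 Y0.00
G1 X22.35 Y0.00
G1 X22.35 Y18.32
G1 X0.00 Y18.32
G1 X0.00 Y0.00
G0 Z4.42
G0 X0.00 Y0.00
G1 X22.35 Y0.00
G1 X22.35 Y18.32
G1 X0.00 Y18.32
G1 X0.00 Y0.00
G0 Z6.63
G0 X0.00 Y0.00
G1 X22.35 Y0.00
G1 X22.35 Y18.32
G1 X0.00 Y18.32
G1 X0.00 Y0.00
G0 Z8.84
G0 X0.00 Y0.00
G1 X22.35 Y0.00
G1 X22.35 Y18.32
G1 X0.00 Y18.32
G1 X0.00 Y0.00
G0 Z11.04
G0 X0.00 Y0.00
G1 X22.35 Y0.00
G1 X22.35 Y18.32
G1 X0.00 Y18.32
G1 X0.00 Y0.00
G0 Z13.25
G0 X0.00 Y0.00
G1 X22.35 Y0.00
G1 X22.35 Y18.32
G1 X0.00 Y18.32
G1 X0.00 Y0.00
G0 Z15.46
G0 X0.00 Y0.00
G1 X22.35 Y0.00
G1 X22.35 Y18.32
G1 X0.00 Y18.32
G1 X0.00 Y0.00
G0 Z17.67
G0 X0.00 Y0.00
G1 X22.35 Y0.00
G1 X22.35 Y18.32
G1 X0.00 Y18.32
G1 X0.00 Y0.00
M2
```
solid part
  facet normal 0.0000 0.0000 -1.0000
    outer loop
      vertex 22.35 18.32 0.00
      vertex 22.35 0.00 0.00
      vertex 0.00 0.00 0.00
    endloop
  endfacet
  facet normal 0.0000 0.0000 -1.0000
    outer loop
      vertex 0.00 18.32 0.00
      vertex 22.35 18.32 0.00
      vertex 0.00 0.00 0.00
    endloop
  endfacet
  facet normal 0.0000 0.0000 1.0000
    outer loop
      vertex 0.00 0.00 17.67
      vertex 22.35 0.00 17.67
      vertex 22.35 18.32 17.67
    endloop
  endfacet
  facet normal 0.0000 0.0000 1.0000
    outer loop
      vertex 0.00 0.00 17.67
      vertex 22.35 18.32 17.67
      vertex 0.00 18.32 17.67
    endloop
  endfacet
  facet normal 0.0000 -1.0000 0.0000
    outer loop
      vertex 0.00 0.00 0.00
      vertex 22.35 0.00 0.00
      vertex 22.35 0.00 17.67
    endloop
  endfacet
  facet normal 0.0000 -1.0000 0.0000
    outer loop
      vertex 0.00 0.00 0.00
      vertex 22.35 0.00 17.67
      vertex 0.00 0.00 17.67
    endloop
  endfacet
  facet normal 0.0000 1.0000 0.0000
    outer loop
      vertex 22.35 18.32 17.67
      vertex 22.35 18.32 0.00
      vertex 0.00 18.32 0.00
    endloop
  endfacet
  facet normal 0.0000 1.0000 0.0000
    outer loop
      vertex 0.00 18.32 17.67
      vertex 22.35 18.32 17.67
      vertex 0.00 18.32 0.00
    endloop
  endfacet
  facet normal -1.0000 0.0000 0.0000
    outer loop
      vertex 0.00 18.32 17.67
      vertex 0.00 18.32 0.00
      vertex 0.00 0.00 0.00
    endloop
  endfacet
  facet normal -1.0000 0.0000 0.0000
    outer loop
      vertex 0.00 0.00 17.67
      vertex 0.00 18.32 17.67
      vertex 0.00 0.00 0.00
    endloop
  endfacet
  facet normal 1.0000 0.0000 0.0000
    outer loop
      vertex 22.35 0.00 0.00
      vertex 22.35 18.32 0.00
      vertex 22.35 18.32 17.67
    endloop
  endfacet
  facet normal 1.0000 0.0000 0.0000
    outer loop
      vertex 22.35 0.00 0.00
      vertex 22.35 18.32 17.67
      vertex 22.35 0.00 17.67
    endloop
  endfacet
endsolid part

The G0 Z moves step by Δz≈2.21 mm. Every layer's G1 loop is the same polygon, so the solid is a straight extrusion of it from z=0 to z≈17.7. Closing with flat bottom and top caps and triangulating gives 12 facets — a rectangular box, roughly 22.4 × 18.3 mm footprint and 17.7 mm tall.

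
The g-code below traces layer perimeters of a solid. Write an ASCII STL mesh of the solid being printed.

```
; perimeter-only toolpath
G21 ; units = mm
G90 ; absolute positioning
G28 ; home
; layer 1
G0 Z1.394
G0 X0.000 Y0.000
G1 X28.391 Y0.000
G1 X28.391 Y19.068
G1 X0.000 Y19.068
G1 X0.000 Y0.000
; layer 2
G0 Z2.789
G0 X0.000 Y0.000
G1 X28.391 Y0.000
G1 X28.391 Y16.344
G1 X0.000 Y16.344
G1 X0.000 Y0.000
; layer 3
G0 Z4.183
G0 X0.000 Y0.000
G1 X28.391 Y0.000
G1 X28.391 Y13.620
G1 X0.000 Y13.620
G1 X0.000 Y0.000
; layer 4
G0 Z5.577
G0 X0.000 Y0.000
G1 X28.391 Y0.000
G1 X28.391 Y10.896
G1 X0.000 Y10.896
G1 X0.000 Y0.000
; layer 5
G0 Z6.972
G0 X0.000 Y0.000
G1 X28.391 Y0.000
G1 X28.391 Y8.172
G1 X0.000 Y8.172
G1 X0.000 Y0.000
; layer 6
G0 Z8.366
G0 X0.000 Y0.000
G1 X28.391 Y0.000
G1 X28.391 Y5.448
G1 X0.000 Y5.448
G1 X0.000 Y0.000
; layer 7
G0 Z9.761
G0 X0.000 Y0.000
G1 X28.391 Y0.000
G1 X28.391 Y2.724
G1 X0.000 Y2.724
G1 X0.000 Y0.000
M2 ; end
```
solid part
  facet normal 0.0000 0.0000 -1.0000
    outer loop
      vertex 28.391 21.792 0.000
      vertex 28.391 0.000 0.000
      vertex 0.000 0.000 0.000
    endloop
  endfacet
  facet normal 0.0000 0.0000 -1.0000
    outer loop
      vertex 0.000 21.792 0.000
      vertex 28.391 21.792 0.000
      vertex 0.000 0.000 0.000
    endloop
  endfacet
  facet normal 0.0000 -1.0000 0.0000
    outer loop
      vertex 0.000 0.000 0.000
      vertex 28.391 0.000 0.000
      vertex 28.391 0.000 11.155
    endloop
  endfacet
  facet normal 0.0000 -1.0000 0.0000
    outer loop
      vertex 0.000 0.000 0.000
      vertex 28.391 0.000 11.155
      vertex 0.000 0.000 11.155
    endloop
  endfacet
  facet normal 0.0000 0.4557 0.8902
    outer loop
      vertex 0.000 0.000 11.155
      vertex 28.391 0.000 11.155
      vertex 28.391 21.792 0.000
    endloop
  endfacet
  facet normal 0.0000 0.4557 0.8902
    outer loop
      vertex 0.000 0.000 11.155
      vertex 28.391 21.792 0.000
      vertex 0.000 21.792 0.000
    endloop
  endfacet
  facet normal -1.0000 0.0000 0.0000
    outer loop
      vertex 0.000 0.000 11.155
      vertex 0.000 21.792 0.000
      vertex 0.000 0.000 0.000
    endloop
  endfacet
  facet normal 1.0000 0.0000 0.0000
    outer loop
      vertex 28.391 0.000 0.000
      vertex 28.391 21.792 0.000
      vertex 28.391 0.000 11.155
    endloop
  endfacet
endsolid part

The G0 Z moves step by Δz≈1.394 mm. The G1 loops shrink linearly with z, so the solid tapers from its base footprint up to z≈11.2. Closing with a flat bottom cap and the tapered top and triangulating gives 8 facets — a wedge (ramp): 28.4 × 21.8 mm base, rising to 11.2 mm along the y=0 edge and sloping linearly to z=0 at y=21.8.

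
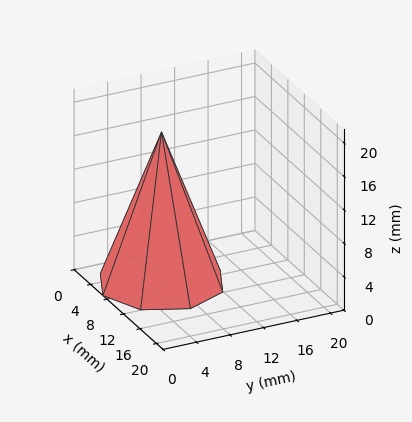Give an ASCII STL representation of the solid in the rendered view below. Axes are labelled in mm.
Reading the render: the shape is a regular 8-sided pyramid, base circumscribed radius ≈ 7 mm, apex at z ≈ 18 mm (dimensions read to the nearest mm from the axis ticks). For the STL, each face is triangulated and given an outward normal.

solid part
  facet normal 0.0000 0.0000 -1.0000
    outer loop
      vertex 7.0 14.0 0.0
      vertex 11.9 11.9 0.0
      vertex 14.0 7.0 0.0
    endloop
  endfacet
  facet normal 0.0000 0.0000 -1.0000
    outer loop
      vertex 2.1 11.9 0.0
      vertex 7.0 14.0 0.0
      vertex 14.0 7.0 0.0
    endloop
  endfacet
  facet normal 0.0000 0.0000 -1.0000
    outer loop
      vertex 0.0 7.0 0.0
      vertex 2.1 11.9 0.0
      vertex 14.0 7.0 0.0
    endloop
  endfacet
  facet normal 0.0000 0.0000 -1.0000
    outer loop
      vertex 2.1 2.1 0.0
      vertex 0.0 7.0 0.0
      vertex 14.0 7.0 0.0
    endloop
  endfacet
  facet normal 0.0000 0.0000 -1.0000
    outer loop
      vertex 7.0 0.0 0.0
      vertex 2.1 2.1 0.0
      vertex 14.0 7.0 0.0
    endloop
  endfacet
  facet normal 0.0000 0.0000 -1.0000
    outer loop
      vertex 11.9 2.1 0.0
      vertex 7.0 0.0 0.0
      vertex 14.0 7.0 0.0
    endloop
  endfacet
  facet normal 0.8655 0.3709 0.3366
    outer loop
      vertex 14.0 7.0 0.0
      vertex 11.9 11.9 0.0
      vertex 7.0 7.0 18.0
    endloop
  endfacet
  facet normal 0.3709 0.8655 0.3366
    outer loop
      vertex 11.9 11.9 0.0
      vertex 7.0 14.0 0.0
      vertex 7.0 7.0 18.0
    endloop
  endfacet
  facet normal -0.3709 0.8655 0.3366
    outer loop
      vertex 7.0 14.0 0.0
      vertex 2.1 11.9 0.0
      vertex 7.0 7.0 18.0
    endloop
  endfacet
  facet normal -0.8655 0.3709 0.3366
    outer loop
      vertex 2.1 11.9 0.0
      vertex 0.0 7.0 0.0
      vertex 7.0 7.0 18.0
    endloop
  endfacet
  facet normal -0.8655 -0.3709 0.3366
    outer loop
      vertex 0.0 7.0 0.0
      vertex 2.1 2.1 0.0
      vertex 7.0 7.0 18.0
    endloop
  endfacet
  facet normal -0.3709 -0.8655 0.3366
    outer loop
      vertex 2.1 2.1 0.0
      vertex 7.0 0.0 0.0
      vertex 7.0 7.0 18.0
    endloop
  endfacet
  facet normal 0.3709 -0.8655 0.3366
    outer loop
      vertex 7.0 0.0 0.0
      vertex 11.9 2.1 0.0
      vertex 7.0 7.0 18.0
    endloop
  endfacet
  facet normal 0.8655 -0.3709 0.3366
    outer loop
      vertex 11.9 2.1 0.0
      vertex 14.0 7.0 0.0
      vertex 7.0 7.0 18.0
    endloop
  endfacet
endsolid part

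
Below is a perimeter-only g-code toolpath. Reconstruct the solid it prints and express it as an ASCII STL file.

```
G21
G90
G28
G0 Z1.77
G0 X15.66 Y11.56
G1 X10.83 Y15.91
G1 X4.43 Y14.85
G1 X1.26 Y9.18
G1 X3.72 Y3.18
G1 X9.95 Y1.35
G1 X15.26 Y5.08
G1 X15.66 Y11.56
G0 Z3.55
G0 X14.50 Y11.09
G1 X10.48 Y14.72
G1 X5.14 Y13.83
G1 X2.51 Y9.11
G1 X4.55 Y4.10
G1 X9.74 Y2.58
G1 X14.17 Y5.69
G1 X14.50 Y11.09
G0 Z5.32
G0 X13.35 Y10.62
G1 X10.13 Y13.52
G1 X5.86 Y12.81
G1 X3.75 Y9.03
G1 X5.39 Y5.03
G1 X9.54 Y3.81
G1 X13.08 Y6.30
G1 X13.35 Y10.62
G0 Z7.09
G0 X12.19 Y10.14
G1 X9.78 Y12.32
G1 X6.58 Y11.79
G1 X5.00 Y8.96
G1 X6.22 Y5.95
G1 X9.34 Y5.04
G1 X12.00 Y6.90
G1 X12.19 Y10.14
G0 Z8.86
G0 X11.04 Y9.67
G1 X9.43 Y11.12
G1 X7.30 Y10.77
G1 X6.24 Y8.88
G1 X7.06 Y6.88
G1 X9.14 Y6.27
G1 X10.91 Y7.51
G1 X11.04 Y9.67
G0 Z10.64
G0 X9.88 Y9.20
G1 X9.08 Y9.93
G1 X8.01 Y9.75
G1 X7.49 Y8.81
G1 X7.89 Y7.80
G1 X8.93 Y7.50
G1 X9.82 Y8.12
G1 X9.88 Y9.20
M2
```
solid part
  facet normal 0.0000 0.0000 -1.0000
    outer loop
      vertex 3.71 15.87 0.00
      vertex 11.18 17.11 0.00
      vertex 16.81 12.03 0.00
    endloop
  endfacet
  facet normal 0.0000 0.0000 -1.0000
    outer loop
      vertex 0.02 9.26 0.00
      vertex 3.71 15.87 0.00
      vertex 16.81 12.03 0.00
    endloop
  endfacet
  facet normal 0.0000 0.0000 -1.0000
    outer loop
      vertex 2.88 2.25 0.00
      vertex 0.02 9.26 0.00
      vertex 16.81 12.03 0.00
    endloop
  endfacet
  facet normal 0.0000 0.0000 -1.0000
    outer loop
      vertex 10.15 0.12 0.00
      vertex 2.88 2.25 0.00
      vertex 16.81 12.03 0.00
    endloop
  endfacet
  facet normal 0.0000 0.0000 -1.0000
    outer loop
      vertex 16.35 4.47 0.00
      vertex 10.15 0.12 0.00
      vertex 16.81 12.03 0.00
    endloop
  endfacet
  facet normal 0.5659 0.6272 0.5352
    outer loop
      vertex 16.81 12.03 0.00
      vertex 11.18 17.11 0.00
      vertex 8.73 8.73 12.41
    endloop
  endfacet
  facet normal -0.1383 0.8332 0.5353
    outer loop
      vertex 11.18 17.11 0.00
      vertex 3.71 15.87 0.00
      vertex 8.73 8.73 12.41
    endloop
  endfacet
  facet normal -0.7376 0.4117 0.5352
    outer loop
      vertex 3.71 15.87 0.00
      vertex 0.02 9.26 0.00
      vertex 8.73 8.73 12.41
    endloop
  endfacet
  facet normal -0.7821 -0.3191 0.5353
    outer loop
      vertex 0.02 9.26 0.00
      vertex 2.88 2.25 0.00
      vertex 8.73 8.73 12.41
    endloop
  endfacet
  facet normal -0.2375 -0.8106 0.5352
    outer loop
      vertex 2.88 2.25 0.00
      vertex 10.15 0.12 0.00
      vertex 8.73 8.73 12.41
    endloop
  endfacet
  facet normal 0.4851 -0.6915 0.5353
    outer loop
      vertex 10.15 0.12 0.00
      vertex 16.35 4.47 0.00
      vertex 8.73 8.73 12.41
    endloop
  endfacet
  facet normal 0.8431 -0.0513 0.5353
    outer loop
      vertex 16.35 4.47 0.00
      vertex 16.81 12.03 0.00
      vertex 8.73 8.73 12.41
    endloop
  endfacet
endsolid part

The G0 Z moves step by Δz≈1.77 mm. The G1 loops shrink linearly with z, so the solid tapers from its base footprint up to z≈12.4. Closing with a flat bottom cap and the tapered top and triangulating gives 12 facets — a regular 7-sided pyramid, base circumscribed radius ≈ 8.73 mm, apex at z ≈ 12.4 mm.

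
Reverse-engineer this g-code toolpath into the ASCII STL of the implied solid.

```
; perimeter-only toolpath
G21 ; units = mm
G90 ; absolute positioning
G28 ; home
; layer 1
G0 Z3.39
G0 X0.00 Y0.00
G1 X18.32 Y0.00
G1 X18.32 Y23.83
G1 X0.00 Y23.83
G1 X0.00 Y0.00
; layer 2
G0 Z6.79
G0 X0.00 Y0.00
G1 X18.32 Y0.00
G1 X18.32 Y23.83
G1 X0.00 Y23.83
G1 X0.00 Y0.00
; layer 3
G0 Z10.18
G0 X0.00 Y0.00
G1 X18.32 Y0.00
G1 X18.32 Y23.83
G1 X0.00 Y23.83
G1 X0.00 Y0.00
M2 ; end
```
solid part
  facet normal 0.0000 0.0000 -1.0000
    outer loop
      vertex 18.32 23.83 0.00
      vertex 18.32 0.00 0.00
      vertex 0.00 0.00 0.00
    endloop
  endfacet
  facet normal 0.0000 0.0000 -1.0000
    outer loop
      vertex 0.00 23.83 0.00
      vertex 18.32 23.83 0.00
      vertex 0.00 0.00 0.00
    endloop
  endfacet
  facet normal 0.0000 0.0000 1.0000
    outer loop
      vertex 0.00 0.00 10.18
      vertex 18.32 0.00 10.18
      vertex 18.32 23.83 10.18
    endloop
  endfacet
  facet normal 0.0000 0.0000 1.0000
    outer loop
      vertex 0.00 0.00 10.18
      vertex 18.32 23.83 10.18
      vertex 0.00 23.83 10.18
    endloop
  endfacet
  facet normal 0.0000 -1.0000 0.0000
    outer loop
      vertex 0.00 0.00 0.00
      vertex 18.32 0.00 0.00
      vertex 18.32 0.00 10.18
    endloop
  endfacet
  facet normal 0.0000 -1.0000 0.0000
    outer loop
      vertex 0.00 0.00 0.00
      vertex 18.32 0.00 10.18
      vertex 0.00 0.00 10.18
    endloop
  endfacet
  facet normal 0.0000 1.0000 0.0000
    outer loop
      vertex 18.32 23.83 10.18
      vertex 18.32 23.83 0.00
      vertex 0.00 23.83 0.00
    endloop
  endfacet
  facet normal 0.0000 1.0000 0.0000
    outer loop
      vertex 0.00 23.83 10.18
      vertex 18.32 23.83 10.18
      vertex 0.00 23.83 0.00
    endloop
  endfacet
  facet normal -1.0000 0.0000 0.0000
    outer loop
      vertex 0.00 23.83 10.18
      vertex 0.00 23.83 0.00
      vertex 0.00 0.00 0.00
    endloop
  endfacet
  facet normal -1.0000 0.0000 0.0000
    outer loop
      vertex 0.00 0.00 10.18
      vertex 0.00 23.83 10.18
      vertex 0.00 0.00 0.00
    endloop
  endfacet
  facet normal 1.0000 0.0000 0.0000
    outer loop
      vertex 18.32 0.00 0.00
      vertex 18.32 23.83 0.00
      vertex 18.32 23.83 10.18
    endloop
  endfacet
  facet normal 1.0000 0.0000 0.0000
    outer loop
      vertex 18.32 0.00 0.00
      vertex 18.32 23.83 10.18
      vertex 18.32 0.00 10.18
    endloop
  endfacet
endsolid part

The G0 Z moves step by Δz≈3.39 mm. Every layer's G1 loop is the same polygon, so the solid is a straight extrusion of it from z=0 to z≈10.2. Closing with flat bottom and top caps and triangulating gives 12 facets — a rectangular box, roughly 18.3 × 23.8 mm footprint and 10.2 mm tall.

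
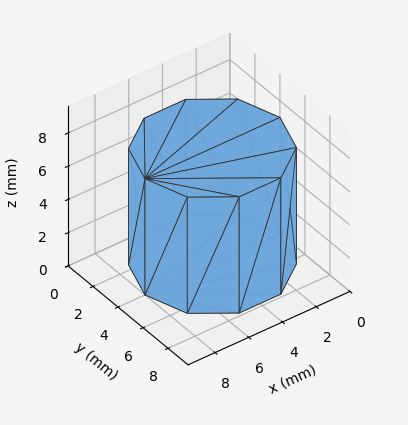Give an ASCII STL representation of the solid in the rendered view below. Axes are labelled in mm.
Reading the render: the shape is a regular 10-sided prism (a cylinder approximated with 10 flat sides), circumscribed radius ≈ 4 mm, height ≈ 7 mm (dimensions read to the nearest mm from the axis ticks). For the STL, each face is triangulated and given an outward normal.

solid part
  facet normal 0.0000 0.0000 -1.0000
    outer loop
      vertex 5.236 7.804 0.000
      vertex 7.236 6.351 0.000
      vertex 8.000 4.000 0.000
    endloop
  endfacet
  facet normal 0.0000 0.0000 -1.0000
    outer loop
      vertex 2.764 7.804 0.000
      vertex 5.236 7.804 0.000
      vertex 8.000 4.000 0.000
    endloop
  endfacet
  facet normal 0.0000 0.0000 -1.0000
    outer loop
      vertex 0.764 6.351 0.000
      vertex 2.764 7.804 0.000
      vertex 8.000 4.000 0.000
    endloop
  endfacet
  facet normal 0.0000 0.0000 -1.0000
    outer loop
      vertex 0.000 4.000 0.000
      vertex 0.764 6.351 0.000
      vertex 8.000 4.000 0.000
    endloop
  endfacet
  facet normal 0.0000 0.0000 -1.0000
    outer loop
      vertex 0.764 1.649 0.000
      vertex 0.000 4.000 0.000
      vertex 8.000 4.000 0.000
    endloop
  endfacet
  facet normal 0.0000 0.0000 -1.0000
    outer loop
      vertex 2.764 0.196 0.000
      vertex 0.764 1.649 0.000
      vertex 8.000 4.000 0.000
    endloop
  endfacet
  facet normal 0.0000 0.0000 -1.0000
    outer loop
      vertex 5.236 0.196 0.000
      vertex 2.764 0.196 0.000
      vertex 8.000 4.000 0.000
    endloop
  endfacet
  facet normal 0.0000 0.0000 -1.0000
    outer loop
      vertex 7.236 1.649 0.000
      vertex 5.236 0.196 0.000
      vertex 8.000 4.000 0.000
    endloop
  endfacet
  facet normal 0.0000 0.0000 1.0000
    outer loop
      vertex 8.000 4.000 7.000
      vertex 7.236 6.351 7.000
      vertex 5.236 7.804 7.000
    endloop
  endfacet
  facet normal 0.0000 0.0000 1.0000
    outer loop
      vertex 8.000 4.000 7.000
      vertex 5.236 7.804 7.000
      vertex 2.764 7.804 7.000
    endloop
  endfacet
  facet normal 0.0000 0.0000 1.0000
    outer loop
      vertex 8.000 4.000 7.000
      vertex 2.764 7.804 7.000
      vertex 0.764 6.351 7.000
    endloop
  endfacet
  facet normal 0.0000 0.0000 1.0000
    outer loop
      vertex 8.000 4.000 7.000
      vertex 0.764 6.351 7.000
      vertex 0.000 4.000 7.000
    endloop
  endfacet
  facet normal 0.0000 0.0000 1.0000
    outer loop
      vertex 8.000 4.000 7.000
      vertex 0.000 4.000 7.000
      vertex 0.764 1.649 7.000
    endloop
  endfacet
  facet normal 0.0000 0.0000 1.0000
    outer loop
      vertex 8.000 4.000 7.000
      vertex 0.764 1.649 7.000
      vertex 2.764 0.196 7.000
    endloop
  endfacet
  facet normal 0.0000 0.0000 1.0000
    outer loop
      vertex 8.000 4.000 7.000
      vertex 2.764 0.196 7.000
      vertex 5.236 0.196 7.000
    endloop
  endfacet
  facet normal 0.0000 0.0000 1.0000
    outer loop
      vertex 8.000 4.000 7.000
      vertex 5.236 0.196 7.000
      vertex 7.236 1.649 7.000
    endloop
  endfacet
  facet normal 0.9510 0.3091 0.0000
    outer loop
      vertex 8.000 4.000 0.000
      vertex 7.236 6.351 0.000
      vertex 7.236 6.351 7.000
    endloop
  endfacet
  facet normal 0.9510 0.3091 0.0000
    outer loop
      vertex 8.000 4.000 0.000
      vertex 7.236 6.351 7.000
      vertex 8.000 4.000 7.000
    endloop
  endfacet
  facet normal 0.5878 0.8090 0.0000
    outer loop
      vertex 7.236 6.351 0.000
      vertex 5.236 7.804 0.000
      vertex 5.236 7.804 7.000
    endloop
  endfacet
  facet normal 0.5878 0.8090 0.0000
    outer loop
      vertex 7.236 6.351 0.000
      vertex 5.236 7.804 7.000
      vertex 7.236 6.351 7.000
    endloop
  endfacet
  facet normal 0.0000 1.0000 0.0000
    outer loop
      vertex 5.236 7.804 0.000
      vertex 2.764 7.804 0.000
      vertex 2.764 7.804 7.000
    endloop
  endfacet
  facet normal 0.0000 1.0000 0.0000
    outer loop
      vertex 5.236 7.804 0.000
      vertex 2.764 7.804 7.000
      vertex 5.236 7.804 7.000
    endloop
  endfacet
  facet normal -0.5878 0.8090 0.0000
    outer loop
      vertex 2.764 7.804 0.000
      vertex 0.764 6.351 0.000
      vertex 0.764 6.351 7.000
    endloop
  endfacet
  facet normal -0.5878 0.8090 0.0000
    outer loop
      vertex 2.764 7.804 0.000
      vertex 0.764 6.351 7.000
      vertex 2.764 7.804 7.000
    endloop
  endfacet
  facet normal -0.9510 0.3091 0.0000
    outer loop
      vertex 0.764 6.351 0.000
      vertex 0.000 4.000 0.000
      vertex 0.000 4.000 7.000
    endloop
  endfacet
  facet normal -0.9510 0.3091 0.0000
    outer loop
      vertex 0.764 6.351 0.000
      vertex 0.000 4.000 7.000
      vertex 0.764 6.351 7.000
    endloop
  endfacet
  facet normal -0.9510 -0.3091 0.0000
    outer loop
      vertex 0.000 4.000 0.000
      vertex 0.764 1.649 0.000
      vertex 0.764 1.649 7.000
    endloop
  endfacet
  facet normal -0.9510 -0.3091 0.0000
    outer loop
      vertex 0.000 4.000 0.000
      vertex 0.764 1.649 7.000
      vertex 0.000 4.000 7.000
    endloop
  endfacet
  facet normal -0.5878 -0.8090 0.0000
    outer loop
      vertex 0.764 1.649 0.000
      vertex 2.764 0.196 0.000
      vertex 2.764 0.196 7.000
    endloop
  endfacet
  facet normal -0.5878 -0.8090 0.0000
    outer loop
      vertex 0.764 1.649 0.000
      vertex 2.764 0.196 7.000
      vertex 0.764 1.649 7.000
    endloop
  endfacet
  facet normal 0.0000 -1.0000 0.0000
    outer loop
      vertex 2.764 0.196 0.000
      vertex 5.236 0.196 0.000
      vertex 5.236 0.196 7.000
    endloop
  endfacet
  facet normal 0.0000 -1.0000 0.0000
    outer loop
      vertex 2.764 0.196 0.000
      vertex 5.236 0.196 7.000
      vertex 2.764 0.196 7.000
    endloop
  endfacet
  facet normal 0.5878 -0.8090 0.0000
    outer loop
      vertex 5.236 0.196 0.000
      vertex 7.236 1.649 0.000
      vertex 7.236 1.649 7.000
    endloop
  endfacet
  facet normal 0.5878 -0.8090 0.0000
    outer loop
      vertex 5.236 0.196 0.000
      vertex 7.236 1.649 7.000
      vertex 5.236 0.196 7.000
    endloop
  endfacet
  facet normal 0.9510 -0.3091 0.0000
    outer loop
      vertex 7.236 1.649 0.000
      vertex 8.000 4.000 0.000
      vertex 8.000 4.000 7.000
    endloop
  endfacet
  facet normal 0.9510 -0.3091 0.0000
    outer loop
      vertex 7.236 1.649 0.000
      vertex 8.000 4.000 7.000
      vertex 7.236 1.649 7.000
    endloop
  endfacet
endsolid part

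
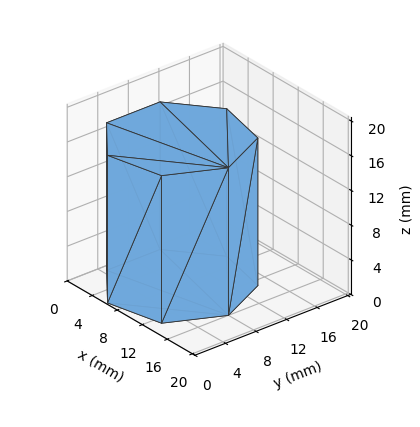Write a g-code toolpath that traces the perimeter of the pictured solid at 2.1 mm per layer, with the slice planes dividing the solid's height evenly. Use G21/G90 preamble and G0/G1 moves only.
Reading the render: the shape is a regular 7-sided prism (a cylinder approximated with 7 flat sides), circumscribed radius ≈ 8 mm, height ≈ 17 mm (dimensions read to the nearest mm from the axis ticks). For the g-code, the solid's height is divided into equal slices at the stated Δz and each level perimeter traced with G1 moves after a G0 lift.

; perimeter-only toolpath
G21 ; units = mm
G90 ; absolute positioning
G28 ; home
; layer 1
G0 Z2.1
G0 X16.0 Y8.0
G1 X13.0 Y14.3
G1 X6.2 Y15.8
G1 X0.8 Y11.5
G1 X0.8 Y4.5
G1 X6.2 Y0.2
G1 X13.0 Y1.7
G1 X16.0 Y8.0
; layer 2
G0 Z4.2
G0 X16.0 Y8.0
G1 X13.0 Y14.3
G1 X6.2 Y15.8
G1 X0.8 Y11.5
G1 X0.8 Y4.5
G1 X6.2 Y0.2
G1 X13.0 Y1.7
G1 X16.0 Y8.0
; layer 3
G0 Z6.4
G0 X16.0 Y8.0
G1 X13.0 Y14.3
G1 X6.2 Y15.8
G1 X0.8 Y11.5
G1 X0.8 Y4.5
G1 X6.2 Y0.2
G1 X13.0 Y1.7
G1 X16.0 Y8.0
; layer 4
G0 Z8.5
G0 X16.0 Y8.0
G1 X13.0 Y14.3
G1 X6.2 Y15.8
G1 X0.8 Y11.5
G1 X0.8 Y4.5
G1 X6.2 Y0.2
G1 X13.0 Y1.7
G1 X16.0 Y8.0
; layer 5
G0 Z10.6
G0 X16.0 Y8.0
G1 X13.0 Y14.3
G1 X6.2 Y15.8
G1 X0.8 Y11.5
G1 X0.8 Y4.5
G1 X6.2 Y0.2
G1 X13.0 Y1.7
G1 X16.0 Y8.0
; layer 6
G0 Z12.8
G0 X16.0 Y8.0
G1 X13.0 Y14.3
G1 X6.2 Y15.8
G1 X0.8 Y11.5
G1 X0.8 Y4.5
G1 X6.2 Y0.2
G1 X13.0 Y1.7
G1 X16.0 Y8.0
; layer 7
G0 Z14.9
G0 X16.0 Y8.0
G1 X13.0 Y14.3
G1 X6.2 Y15.8
G1 X0.8 Y11.5
G1 X0.8 Y4.5
G1 X6.2 Y0.2
G1 X13.0 Y1.7
G1 X16.0 Y8.0
; layer 8
G0 Z17.0
G0 X16.0 Y8.0
G1 X13.0 Y14.3
G1 X6.2 Y15.8
G1 X0.8 Y11.5
G1 X0.8 Y4.5
G1 X6.2 Y0.2
G1 X13.0 Y1.7
G1 X16.0 Y8.0
M2 ; end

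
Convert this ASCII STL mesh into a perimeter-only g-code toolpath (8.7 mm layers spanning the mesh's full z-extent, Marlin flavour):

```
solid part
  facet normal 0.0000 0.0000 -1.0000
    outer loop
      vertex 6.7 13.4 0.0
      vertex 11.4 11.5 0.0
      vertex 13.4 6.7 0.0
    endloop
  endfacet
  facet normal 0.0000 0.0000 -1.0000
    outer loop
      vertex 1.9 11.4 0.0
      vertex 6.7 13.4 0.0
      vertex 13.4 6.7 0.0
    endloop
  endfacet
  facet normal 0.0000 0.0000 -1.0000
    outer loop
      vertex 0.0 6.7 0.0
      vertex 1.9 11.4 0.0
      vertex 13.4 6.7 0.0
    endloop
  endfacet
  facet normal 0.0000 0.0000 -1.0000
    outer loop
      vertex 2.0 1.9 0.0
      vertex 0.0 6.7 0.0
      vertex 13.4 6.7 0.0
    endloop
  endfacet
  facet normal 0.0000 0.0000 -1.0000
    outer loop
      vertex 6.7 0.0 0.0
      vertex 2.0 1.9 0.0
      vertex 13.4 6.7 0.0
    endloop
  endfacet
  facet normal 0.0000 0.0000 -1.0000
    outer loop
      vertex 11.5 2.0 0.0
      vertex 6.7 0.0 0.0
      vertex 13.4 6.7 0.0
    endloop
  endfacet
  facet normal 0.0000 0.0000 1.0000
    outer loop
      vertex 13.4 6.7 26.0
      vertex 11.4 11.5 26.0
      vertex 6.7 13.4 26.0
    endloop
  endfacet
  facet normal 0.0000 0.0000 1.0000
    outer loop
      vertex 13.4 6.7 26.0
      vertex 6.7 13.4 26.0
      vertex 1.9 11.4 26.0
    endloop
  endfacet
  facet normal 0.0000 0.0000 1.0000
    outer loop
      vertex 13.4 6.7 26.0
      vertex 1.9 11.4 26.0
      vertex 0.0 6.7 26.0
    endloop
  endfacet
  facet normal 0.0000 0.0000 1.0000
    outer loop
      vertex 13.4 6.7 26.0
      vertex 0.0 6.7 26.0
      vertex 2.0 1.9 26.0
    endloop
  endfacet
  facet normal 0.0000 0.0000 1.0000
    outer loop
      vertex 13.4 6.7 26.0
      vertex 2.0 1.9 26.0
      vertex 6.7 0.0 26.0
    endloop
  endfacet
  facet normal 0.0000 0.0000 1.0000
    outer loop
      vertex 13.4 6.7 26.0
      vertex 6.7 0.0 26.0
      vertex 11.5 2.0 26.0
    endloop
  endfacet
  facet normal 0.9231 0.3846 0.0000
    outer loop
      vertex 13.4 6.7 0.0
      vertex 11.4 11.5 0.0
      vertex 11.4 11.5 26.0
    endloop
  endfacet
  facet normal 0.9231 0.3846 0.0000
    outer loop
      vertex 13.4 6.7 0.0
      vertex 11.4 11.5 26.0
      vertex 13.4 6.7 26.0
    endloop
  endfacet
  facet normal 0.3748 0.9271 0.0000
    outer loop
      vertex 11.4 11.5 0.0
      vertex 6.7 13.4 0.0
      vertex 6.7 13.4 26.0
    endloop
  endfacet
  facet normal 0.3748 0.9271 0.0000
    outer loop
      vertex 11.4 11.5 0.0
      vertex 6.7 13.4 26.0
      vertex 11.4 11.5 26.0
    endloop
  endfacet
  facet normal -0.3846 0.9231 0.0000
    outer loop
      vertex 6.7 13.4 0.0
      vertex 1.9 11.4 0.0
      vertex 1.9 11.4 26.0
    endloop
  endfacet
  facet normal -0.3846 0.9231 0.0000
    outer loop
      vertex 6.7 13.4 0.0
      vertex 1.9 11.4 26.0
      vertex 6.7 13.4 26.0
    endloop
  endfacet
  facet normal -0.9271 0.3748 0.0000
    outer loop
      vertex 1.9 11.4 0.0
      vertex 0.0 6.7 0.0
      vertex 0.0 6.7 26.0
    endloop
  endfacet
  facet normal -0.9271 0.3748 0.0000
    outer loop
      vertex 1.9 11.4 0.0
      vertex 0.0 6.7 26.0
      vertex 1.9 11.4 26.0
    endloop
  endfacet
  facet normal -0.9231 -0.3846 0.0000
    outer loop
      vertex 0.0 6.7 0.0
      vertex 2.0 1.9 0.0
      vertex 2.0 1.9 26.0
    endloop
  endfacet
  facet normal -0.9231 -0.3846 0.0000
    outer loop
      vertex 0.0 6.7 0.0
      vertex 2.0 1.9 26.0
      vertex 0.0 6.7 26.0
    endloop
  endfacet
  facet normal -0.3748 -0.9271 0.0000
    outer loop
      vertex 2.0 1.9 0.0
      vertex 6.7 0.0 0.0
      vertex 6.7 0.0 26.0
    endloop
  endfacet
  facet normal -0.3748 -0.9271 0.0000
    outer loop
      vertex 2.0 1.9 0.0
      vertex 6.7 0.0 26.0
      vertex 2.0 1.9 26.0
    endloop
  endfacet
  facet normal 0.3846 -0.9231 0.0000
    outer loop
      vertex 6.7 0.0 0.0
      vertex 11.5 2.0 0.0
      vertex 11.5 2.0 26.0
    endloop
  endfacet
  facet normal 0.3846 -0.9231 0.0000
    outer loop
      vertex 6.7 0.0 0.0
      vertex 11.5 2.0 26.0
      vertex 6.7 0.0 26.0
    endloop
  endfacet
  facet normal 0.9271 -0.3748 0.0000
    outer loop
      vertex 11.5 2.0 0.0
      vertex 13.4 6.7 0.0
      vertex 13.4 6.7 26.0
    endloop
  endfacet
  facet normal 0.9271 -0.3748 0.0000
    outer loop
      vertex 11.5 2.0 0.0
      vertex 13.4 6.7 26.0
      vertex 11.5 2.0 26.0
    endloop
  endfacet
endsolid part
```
; perimeter-only toolpath
G21 ; units = mm
G90 ; absolute positioning
G28 ; home
; layer 1
G0 Z8.7
G0 X13.4 Y6.7
G1 X11.4 Y11.5
G1 X6.7 Y13.4
G1 X1.9 Y11.4
G1 X0.0 Y6.7
G1 X2.0 Y1.9
G1 X6.7 Y0.0
G1 X11.5 Y2.0
G1 X13.4 Y6.7
; layer 2
G0 Z17.3
G0 X13.4 Y6.7
G1 X11.4 Y11.5
G1 X6.7 Y13.4
G1 X1.9 Y11.4
G1 X0.0 Y6.7
G1 X2.0 Y1.9
G1 X6.7 Y0.0
G1 X11.5 Y2.0
G1 X13.4 Y6.7
; layer 3
G0 Z26.0
G0 X13.4 Y6.7
G1 X11.4 Y11.5
G1 X6.7 Y13.4
G1 X1.9 Y11.4
G1 X0.0 Y6.7
G1 X2.0 Y1.9
G1 X6.7 Y0.0
G1 X11.5 Y2.0
G1 X13.4 Y6.7
M2 ; end

The solid is a regular 8-sided prism (a cylinder approximated with 8 flat sides), circumscribed radius ≈ 6.7 mm, height ≈ 26 mm. Slicing at Δz = 8.7 mm — 3 equal slices spanning the solid's height, so layer i sits at z = i·h/3 — gives 3 non-empty perimeters. Each is a 8-segment closed polygon; G0 lifts to the layer z and rapids to the start vertex, then G1 traces the edges.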